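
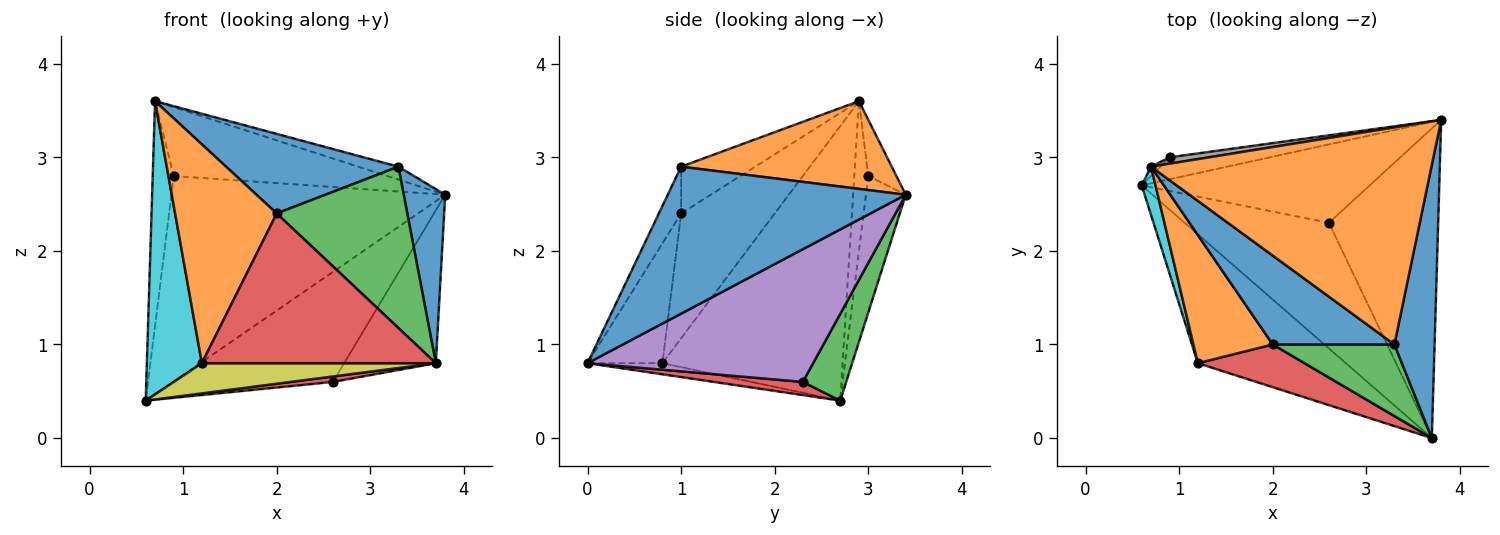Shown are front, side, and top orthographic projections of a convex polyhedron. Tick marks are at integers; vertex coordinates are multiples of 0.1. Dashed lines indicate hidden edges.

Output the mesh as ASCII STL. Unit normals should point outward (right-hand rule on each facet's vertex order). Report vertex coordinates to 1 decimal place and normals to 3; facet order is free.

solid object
 facet normal 0.951 -0.166 0.260
  outer loop
   vertex 3.3 1.0 2.9
   vertex 3.7 0.0 0.8
   vertex 3.8 3.4 2.6
  endloop
 endfacet
 facet normal 0.298 0.057 0.953
  outer loop
   vertex 3.3 1.0 2.9
   vertex 3.8 3.4 2.6
   vertex 0.7 2.9 3.6
  endloop
 endfacet
 facet normal 0.216 0.795 -0.567
  outer loop
   vertex 2.6 2.3 0.6
   vertex 0.6 2.7 0.4
   vertex 3.8 3.4 2.6
  endloop
 endfacet
 facet normal 0.091 -0.043 -0.995
  outer loop
   vertex 2.6 2.3 0.6
   vertex 3.7 0.0 0.8
   vertex 0.6 2.7 0.4
  endloop
 endfacet
 facet normal 0.736 0.299 -0.607
  outer loop
   vertex 2.6 2.3 0.6
   vertex 3.8 3.4 2.6
   vertex 3.7 0.0 0.8
  endloop
 endfacet
 facet normal -0.143 0.984 -0.105
  outer loop
   vertex 0.9 3.0 2.8
   vertex 3.8 3.4 2.6
   vertex 0.6 2.7 0.4
  endloop
 endfacet
 facet normal -0.554 0.832 -0.035
  outer loop
   vertex 0.9 3.0 2.8
   vertex 0.6 2.7 0.4
   vertex 0.7 2.9 3.6
  endloop
 endfacet
 facet normal -0.130 0.987 0.091
  outer loop
   vertex 0.9 3.0 2.8
   vertex 0.7 2.9 3.6
   vertex 3.8 3.4 2.6
  endloop
 endfacet
 facet normal -0.073 -0.227 -0.971
  outer loop
   vertex 1.2 0.8 0.8
   vertex 0.6 2.7 0.4
   vertex 3.7 0.0 0.8
  endloop
 endfacet
 facet normal -0.955 -0.292 0.048
  outer loop
   vertex 1.2 0.8 0.8
   vertex 0.7 2.9 3.6
   vertex 0.6 2.7 0.4
  endloop
 endfacet
 facet normal -0.276 -0.641 0.716
  outer loop
   vertex 2.0 1.0 2.4
   vertex 3.3 1.0 2.9
   vertex 0.7 2.9 3.6
  endloop
 endfacet
 facet normal -0.622 -0.676 0.396
  outer loop
   vertex 2.0 1.0 2.4
   vertex 0.7 2.9 3.6
   vertex 1.2 0.8 0.8
  endloop
 endfacet
 facet normal -0.154 -0.903 0.401
  outer loop
   vertex 2.0 1.0 2.4
   vertex 3.7 0.0 0.8
   vertex 3.3 1.0 2.9
  endloop
 endfacet
 facet normal -0.294 -0.919 0.262
  outer loop
   vertex 2.0 1.0 2.4
   vertex 1.2 0.8 0.8
   vertex 3.7 0.0 0.8
  endloop
 endfacet
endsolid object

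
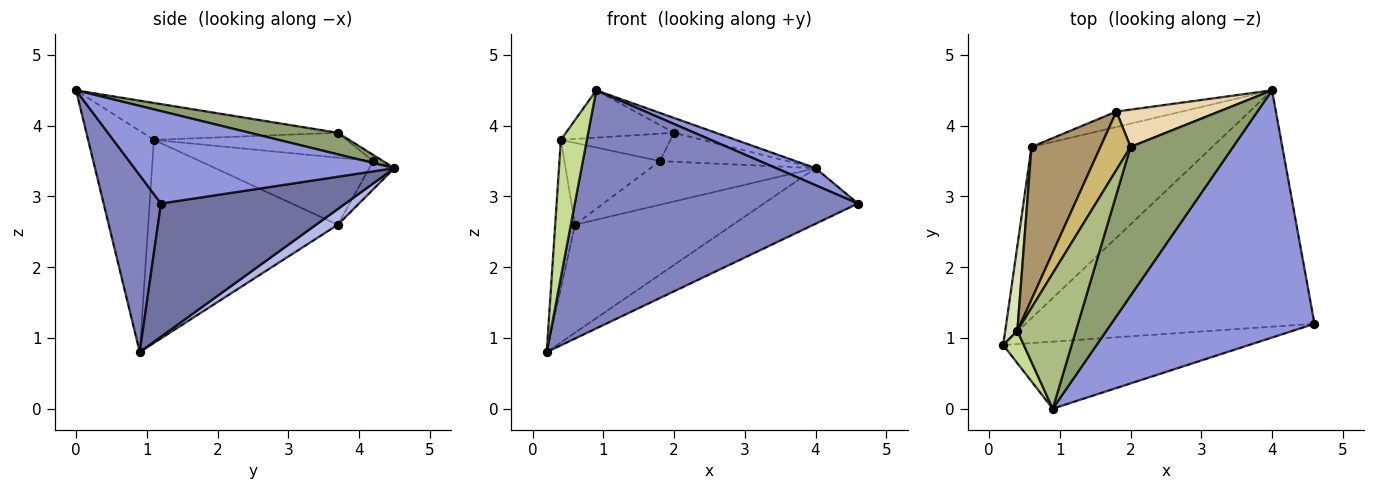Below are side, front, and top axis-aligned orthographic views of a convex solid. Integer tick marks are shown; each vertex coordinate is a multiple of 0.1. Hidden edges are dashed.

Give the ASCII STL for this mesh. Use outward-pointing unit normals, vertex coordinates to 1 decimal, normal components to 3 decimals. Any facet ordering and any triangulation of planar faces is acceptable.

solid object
 facet normal 0.410 0.209 -0.888
  outer loop
   vertex 4.0 4.5 3.4
   vertex 4.6 1.2 2.9
   vertex 0.2 0.9 0.8
  endloop
 endfacet
 facet normal 0.191 -0.945 -0.266
  outer loop
   vertex 0.9 0.0 4.5
   vertex 0.2 0.9 0.8
   vertex 4.6 1.2 2.9
  endloop
 endfacet
 facet normal 0.413 -0.063 0.909
  outer loop
   vertex 0.9 0.0 4.5
   vertex 4.6 1.2 2.9
   vertex 4.0 4.5 3.4
  endloop
 endfacet
 facet normal 0.073 0.532 -0.844
  outer loop
   vertex 0.6 3.7 2.6
   vertex 4.0 4.5 3.4
   vertex 0.2 0.9 0.8
  endloop
 endfacet
 facet normal 0.205 0.097 0.974
  outer loop
   vertex 2.0 3.7 3.9
   vertex 0.9 0.0 4.5
   vertex 4.0 4.5 3.4
  endloop
 endfacet
 facet normal -0.512 0.284 0.811
  outer loop
   vertex 0.4 1.1 3.8
   vertex 0.9 0.0 4.5
   vertex 2.0 3.7 3.9
  endloop
 endfacet
 facet normal -0.927 -0.366 0.086
  outer loop
   vertex 0.4 1.1 3.8
   vertex 0.2 0.9 0.8
   vertex 0.9 0.0 4.5
  endloop
 endfacet
 facet normal -0.993 0.104 0.059
  outer loop
   vertex 0.4 1.1 3.8
   vertex 0.6 3.7 2.6
   vertex 0.2 0.9 0.8
  endloop
 endfacet
 facet normal -0.651 0.359 0.669
  outer loop
   vertex 1.8 4.2 3.5
   vertex 0.6 3.7 2.6
   vertex 0.4 1.1 3.8
  endloop
 endfacet
 facet normal -0.599 0.341 0.725
  outer loop
   vertex 1.8 4.2 3.5
   vertex 0.4 1.1 3.8
   vertex 2.0 3.7 3.9
  endloop
 endfacet
 facet normal -0.142 0.934 -0.329
  outer loop
   vertex 1.8 4.2 3.5
   vertex 4.0 4.5 3.4
   vertex 0.6 3.7 2.6
  endloop
 endfacet
 facet normal -0.048 0.612 0.789
  outer loop
   vertex 1.8 4.2 3.5
   vertex 2.0 3.7 3.9
   vertex 4.0 4.5 3.4
  endloop
 endfacet
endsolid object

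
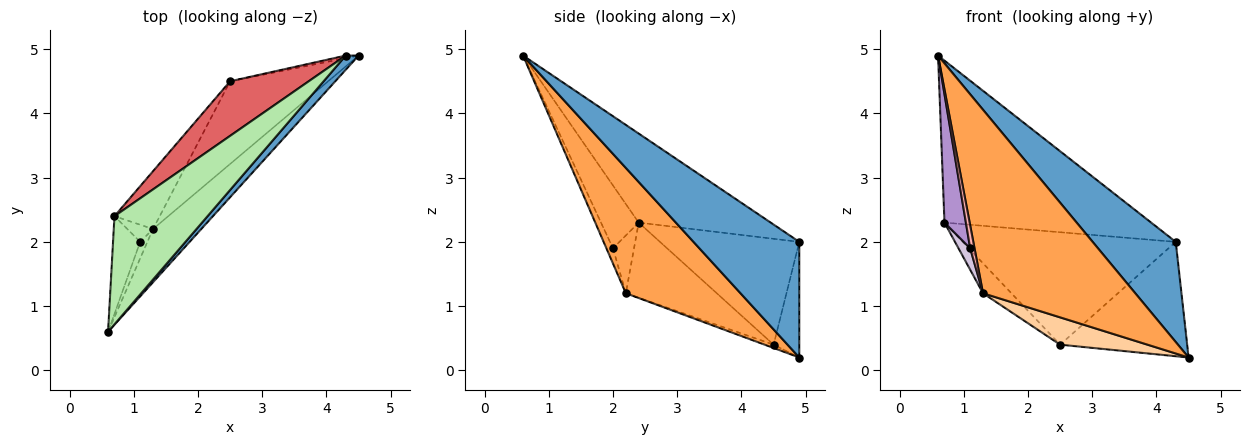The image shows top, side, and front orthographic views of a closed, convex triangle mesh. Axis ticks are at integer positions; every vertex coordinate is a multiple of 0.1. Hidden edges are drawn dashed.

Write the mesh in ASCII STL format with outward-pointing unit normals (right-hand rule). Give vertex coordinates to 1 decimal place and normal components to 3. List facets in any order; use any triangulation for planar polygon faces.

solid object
 facet normal 0.783 -0.615 0.087
  outer loop
   vertex 4.3 4.9 2.0
   vertex 0.6 0.6 4.9
   vertex 4.5 4.9 0.2
  endloop
 endfacet
 facet normal -0.198 0.980 -0.022
  outer loop
   vertex 2.5 4.5 0.4
   vertex 4.3 4.9 2.0
   vertex 4.5 4.9 0.2
  endloop
 endfacet
 facet normal 0.586 -0.778 -0.226
  outer loop
   vertex 1.3 2.2 1.2
   vertex 4.5 4.9 0.2
   vertex 0.6 0.6 4.9
  endloop
 endfacet
 facet normal -0.032 -0.313 -0.949
  outer loop
   vertex 1.3 2.2 1.2
   vertex 2.5 4.5 0.4
   vertex 4.5 4.9 0.2
  endloop
 endfacet
 facet normal -0.828 0.258 -0.498
  outer loop
   vertex 0.7 2.4 2.3
   vertex 2.5 4.5 0.4
   vertex 1.3 2.2 1.2
  endloop
 endfacet
 facet normal -0.469 0.734 0.490
  outer loop
   vertex 0.7 2.4 2.3
   vertex 0.6 0.6 4.9
   vertex 4.3 4.9 2.0
  endloop
 endfacet
 facet normal -0.507 0.775 0.377
  outer loop
   vertex 0.7 2.4 2.3
   vertex 4.3 4.9 2.0
   vertex 2.5 4.5 0.4
  endloop
 endfacet
 facet normal -0.777 -0.511 -0.368
  outer loop
   vertex 1.1 2.0 1.9
   vertex 1.3 2.2 1.2
   vertex 0.6 0.6 4.9
  endloop
 endfacet
 facet normal -0.814 -0.462 -0.351
  outer loop
   vertex 1.1 2.0 1.9
   vertex 0.6 0.6 4.9
   vertex 0.7 2.4 2.3
  endloop
 endfacet
 facet normal -0.815 -0.453 -0.362
  outer loop
   vertex 1.1 2.0 1.9
   vertex 0.7 2.4 2.3
   vertex 1.3 2.2 1.2
  endloop
 endfacet
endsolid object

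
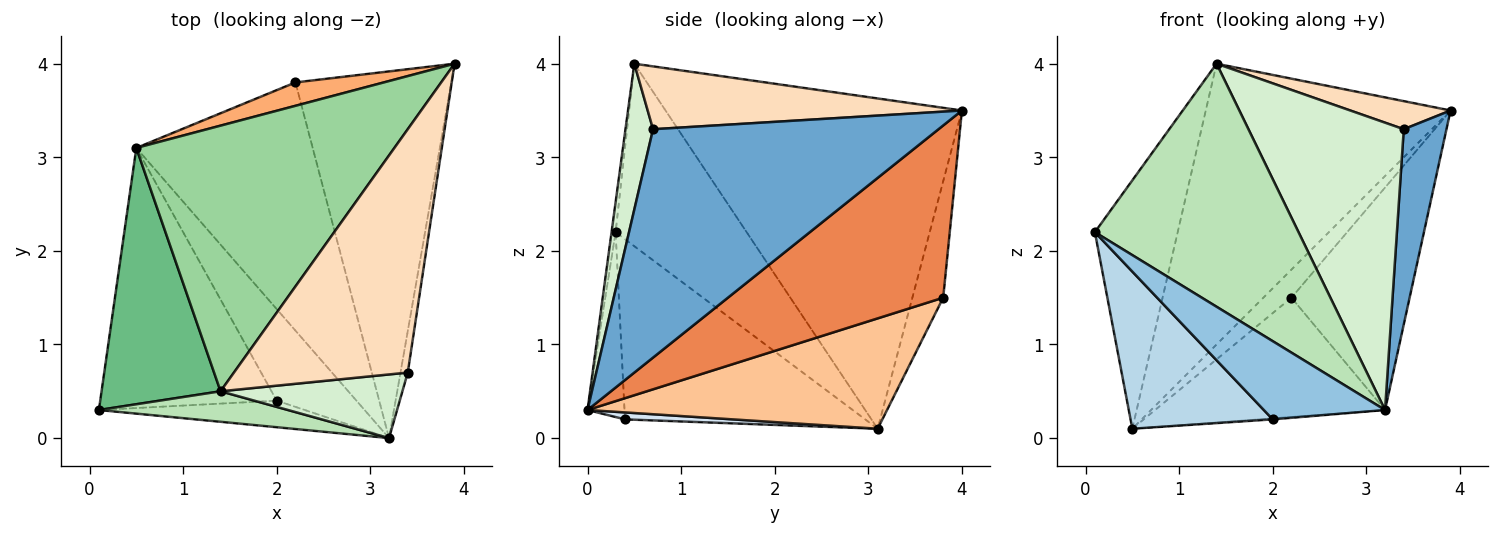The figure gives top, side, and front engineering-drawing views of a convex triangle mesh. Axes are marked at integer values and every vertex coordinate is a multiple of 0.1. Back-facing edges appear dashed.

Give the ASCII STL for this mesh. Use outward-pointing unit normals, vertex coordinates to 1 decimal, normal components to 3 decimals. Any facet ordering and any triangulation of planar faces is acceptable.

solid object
 facet normal 0.989 -0.148 -0.031
  outer loop
   vertex 3.4 0.7 3.3
   vertex 3.2 0.0 0.3
   vertex 3.9 4.0 3.5
  endloop
 endfacet
 facet normal -0.277 -0.910 -0.309
  outer loop
   vertex 2.0 0.4 0.2
   vertex 3.2 0.0 0.3
   vertex 0.1 0.3 2.2
  endloop
 endfacet
 facet normal -0.658 -0.389 -0.645
  outer loop
   vertex 2.0 0.4 0.2
   vertex 0.1 0.3 2.2
   vertex 0.5 3.1 0.1
  endloop
 endfacet
 facet normal 0.087 0.011 -0.996
  outer loop
   vertex 2.0 0.4 0.2
   vertex 0.5 3.1 0.1
   vertex 3.2 0.0 0.3
  endloop
 endfacet
 facet normal 0.687 0.377 -0.621
  outer loop
   vertex 2.2 3.8 1.5
   vertex 3.9 4.0 3.5
   vertex 3.2 0.0 0.3
  endloop
 endfacet
 facet normal -0.645 0.587 0.489
  outer loop
   vertex 2.2 3.8 1.5
   vertex 0.5 3.1 0.1
   vertex 3.9 4.0 3.5
  endloop
 endfacet
 facet normal 0.491 0.377 -0.785
  outer loop
   vertex 2.2 3.8 1.5
   vertex 3.2 0.0 0.3
   vertex 0.5 3.1 0.1
  endloop
 endfacet
 facet normal 0.338 -0.108 0.935
  outer loop
   vertex 1.4 0.5 4.0
   vertex 3.4 0.7 3.3
   vertex 3.9 4.0 3.5
  endloop
 endfacet
 facet normal -0.740 0.468 0.483
  outer loop
   vertex 1.4 0.5 4.0
   vertex 0.5 3.1 0.1
   vertex 0.1 0.3 2.2
  endloop
 endfacet
 facet normal -0.660 0.545 0.516
  outer loop
   vertex 1.4 0.5 4.0
   vertex 3.9 4.0 3.5
   vertex 0.5 3.1 0.1
  endloop
 endfacet
 facet normal -0.020 -0.992 0.124
  outer loop
   vertex 1.4 0.5 4.0
   vertex 0.1 0.3 2.2
   vertex 3.2 0.0 0.3
  endloop
 endfacet
 facet normal 0.171 -0.962 0.213
  outer loop
   vertex 1.4 0.5 4.0
   vertex 3.2 0.0 0.3
   vertex 3.4 0.7 3.3
  endloop
 endfacet
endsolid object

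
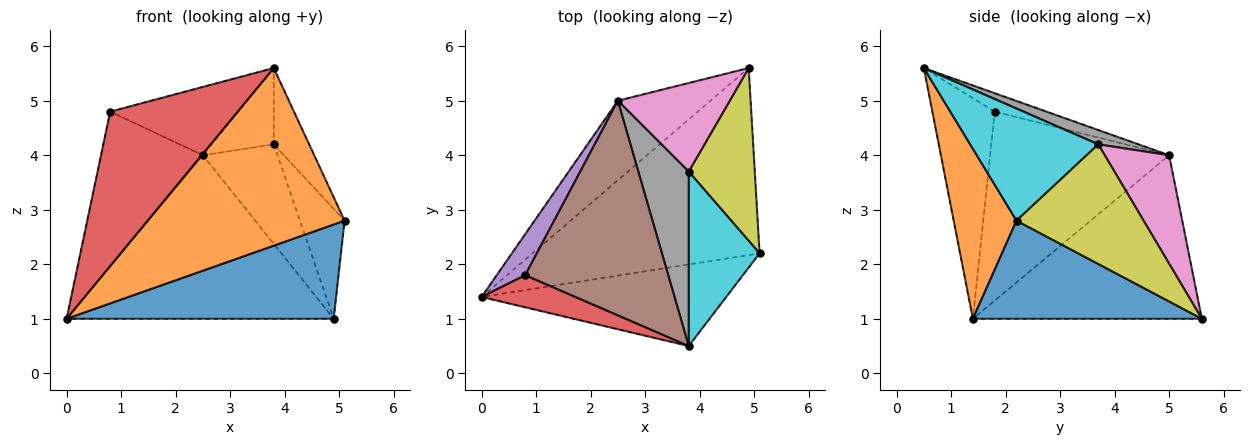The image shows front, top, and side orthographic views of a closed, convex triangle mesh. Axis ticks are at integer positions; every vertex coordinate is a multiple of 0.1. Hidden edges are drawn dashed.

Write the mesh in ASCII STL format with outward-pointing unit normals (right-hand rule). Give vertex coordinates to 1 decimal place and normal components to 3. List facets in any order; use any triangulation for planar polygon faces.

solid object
 facet normal 0.360 -0.420 -0.833
  outer loop
   vertex 4.9 5.6 1.0
   vertex 5.1 2.2 2.8
   vertex 0.0 1.4 1.0
  endloop
 endfacet
 facet normal 0.278 -0.873 -0.401
  outer loop
   vertex 3.8 0.5 5.6
   vertex 0.0 1.4 1.0
   vertex 5.1 2.2 2.8
  endloop
 endfacet
 facet normal -0.611 0.712 -0.346
  outer loop
   vertex 2.5 5.0 4.0
   vertex 4.9 5.6 1.0
   vertex 0.0 1.4 1.0
  endloop
 endfacet
 facet normal -0.432 -0.883 0.184
  outer loop
   vertex 0.8 1.8 4.8
   vertex 0.0 1.4 1.0
   vertex 3.8 0.5 5.6
  endloop
 endfacet
 facet normal -0.862 0.490 0.130
  outer loop
   vertex 0.8 1.8 4.8
   vertex 2.5 5.0 4.0
   vertex 0.0 1.4 1.0
  endloop
 endfacet
 facet normal -0.122 0.301 0.946
  outer loop
   vertex 0.8 1.8 4.8
   vertex 3.8 0.5 5.6
   vertex 2.5 5.0 4.0
  endloop
 endfacet
 facet normal 0.542 0.628 0.559
  outer loop
   vertex 3.8 3.7 4.2
   vertex 4.9 5.6 1.0
   vertex 2.5 5.0 4.0
  endloop
 endfacet
 facet normal 0.252 0.388 0.887
  outer loop
   vertex 3.8 3.7 4.2
   vertex 2.5 5.0 4.0
   vertex 3.8 0.5 5.6
  endloop
 endfacet
 facet normal 0.837 0.294 0.462
  outer loop
   vertex 3.8 3.7 4.2
   vertex 5.1 2.2 2.8
   vertex 4.9 5.6 1.0
  endloop
 endfacet
 facet normal 0.823 0.228 0.520
  outer loop
   vertex 3.8 3.7 4.2
   vertex 3.8 0.5 5.6
   vertex 5.1 2.2 2.8
  endloop
 endfacet
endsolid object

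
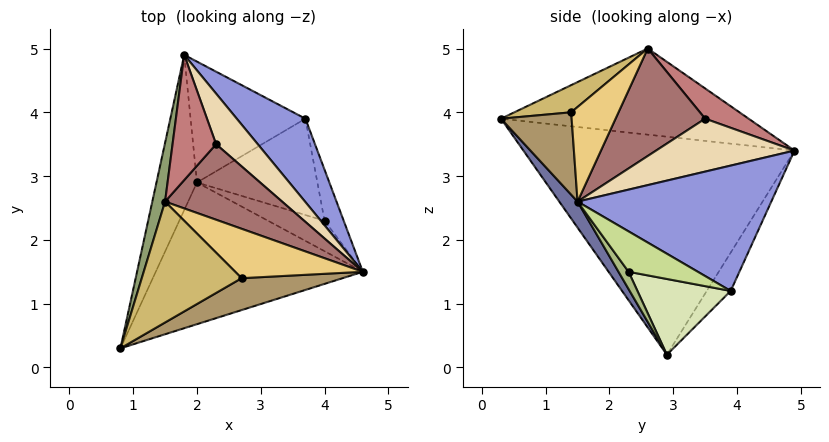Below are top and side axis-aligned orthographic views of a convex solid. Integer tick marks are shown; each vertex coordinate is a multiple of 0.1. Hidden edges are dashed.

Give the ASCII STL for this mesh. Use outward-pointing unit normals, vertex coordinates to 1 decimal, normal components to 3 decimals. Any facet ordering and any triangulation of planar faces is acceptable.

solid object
 facet normal 0.070 -0.827 -0.558
  outer loop
   vertex 2.0 2.9 0.2
   vertex 4.6 1.5 2.6
   vertex 0.8 0.3 3.9
  endloop
 endfacet
 facet normal -0.965 0.190 -0.179
  outer loop
   vertex 2.0 2.9 0.2
   vertex 0.8 0.3 3.9
   vertex 1.8 4.9 3.4
  endloop
 endfacet
 facet normal 0.749 0.520 0.410
  outer loop
   vertex 3.7 3.9 1.2
   vertex 1.8 4.9 3.4
   vertex 4.6 1.5 2.6
  endloop
 endfacet
 facet normal -0.177 0.830 -0.530
  outer loop
   vertex 3.7 3.9 1.2
   vertex 2.0 2.9 0.2
   vertex 1.8 4.9 3.4
  endloop
 endfacet
 facet normal -0.964 0.225 0.143
  outer loop
   vertex 1.5 2.6 5.0
   vertex 1.8 4.9 3.4
   vertex 0.8 0.3 3.9
  endloop
 endfacet
 facet normal 0.198 -0.738 -0.645
  outer loop
   vertex 4.0 2.3 1.5
   vertex 4.6 1.5 2.6
   vertex 2.0 2.9 0.2
  endloop
 endfacet
 facet normal 0.900 0.089 -0.426
  outer loop
   vertex 4.0 2.3 1.5
   vertex 3.7 3.9 1.2
   vertex 4.6 1.5 2.6
  endloop
 endfacet
 facet normal 0.532 -0.059 -0.845
  outer loop
   vertex 4.0 2.3 1.5
   vertex 2.0 2.9 0.2
   vertex 3.7 3.9 1.2
  endloop
 endfacet
 facet normal 0.412 -0.758 0.505
  outer loop
   vertex 2.7 1.4 4.0
   vertex 0.8 0.3 3.9
   vertex 4.6 1.5 2.6
  endloop
 endfacet
 facet normal 0.231 -0.476 0.849
  outer loop
   vertex 2.7 1.4 4.0
   vertex 1.5 2.6 5.0
   vertex 0.8 0.3 3.9
  endloop
 endfacet
 facet normal 0.594 -0.073 0.801
  outer loop
   vertex 2.7 1.4 4.0
   vertex 4.6 1.5 2.6
   vertex 1.5 2.6 5.0
  endloop
 endfacet
 facet normal 0.702 0.448 0.553
  outer loop
   vertex 2.3 3.5 3.9
   vertex 4.6 1.5 2.6
   vertex 1.8 4.9 3.4
  endloop
 endfacet
 facet normal 0.648 0.287 0.706
  outer loop
   vertex 2.3 3.5 3.9
   vertex 1.5 2.6 5.0
   vertex 4.6 1.5 2.6
  endloop
 endfacet
 facet normal 0.511 0.445 0.736
  outer loop
   vertex 2.3 3.5 3.9
   vertex 1.8 4.9 3.4
   vertex 1.5 2.6 5.0
  endloop
 endfacet
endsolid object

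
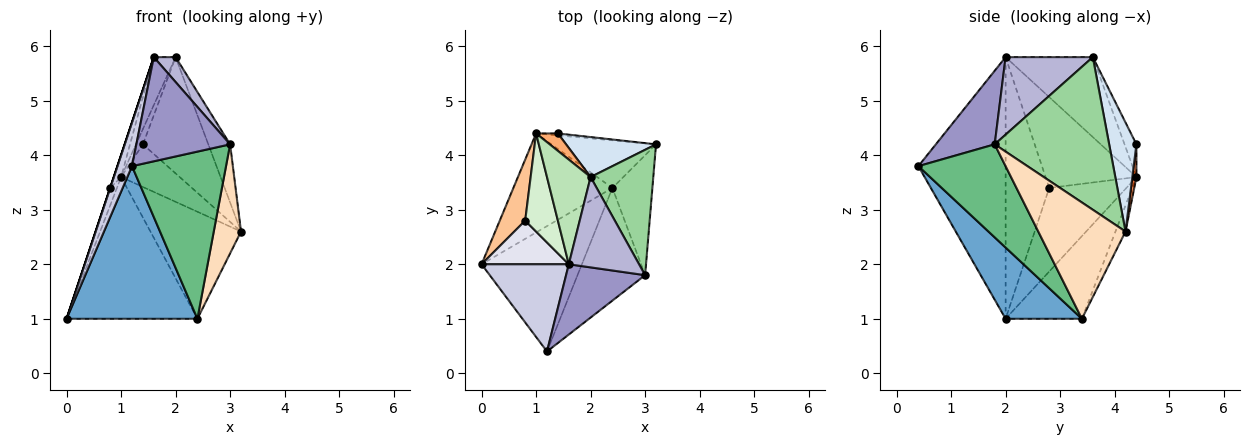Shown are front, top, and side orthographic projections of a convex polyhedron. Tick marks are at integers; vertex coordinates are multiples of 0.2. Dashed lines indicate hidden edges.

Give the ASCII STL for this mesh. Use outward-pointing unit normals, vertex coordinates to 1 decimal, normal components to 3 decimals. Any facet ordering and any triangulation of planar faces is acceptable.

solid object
 facet normal 0.411 -0.704 -0.579
  outer loop
   vertex 2.4 3.4 1.0
   vertex 1.2 0.4 3.8
   vertex 0.0 2.0 1.0
  endloop
 endfacet
 facet normal -0.431 0.740 -0.517
  outer loop
   vertex 2.4 3.4 1.0
   vertex 0.0 2.0 1.0
   vertex 1.0 4.4 3.6
  endloop
 endfacet
 facet normal -0.101 0.909 -0.404
  outer loop
   vertex 2.4 3.4 1.0
   vertex 1.0 4.4 3.6
   vertex 3.2 4.2 2.6
  endloop
 endfacet
 facet normal 0.367 0.880 0.302
  outer loop
   vertex 1.4 4.4 4.2
   vertex 2.0 3.6 5.8
   vertex 3.2 4.2 2.6
  endloop
 endfacet
 facet normal 0.070 0.997 -0.046
  outer loop
   vertex 1.4 4.4 4.2
   vertex 3.2 4.2 2.6
   vertex 1.0 4.4 3.6
  endloop
 endfacet
 facet normal -0.749 0.437 0.499
  outer loop
   vertex 1.4 4.4 4.2
   vertex 1.0 4.4 3.6
   vertex 2.0 3.6 5.8
  endloop
 endfacet
 facet normal -0.953 0.083 0.290
  outer loop
   vertex 0.8 2.8 3.4
   vertex 1.0 4.4 3.6
   vertex 0.0 2.0 1.0
  endloop
 endfacet
 facet normal 0.907 -0.283 -0.312
  outer loop
   vertex 3.0 1.8 4.2
   vertex 2.4 3.4 1.0
   vertex 3.2 4.2 2.6
  endloop
 endfacet
 facet normal 0.610 -0.657 -0.443
  outer loop
   vertex 3.0 1.8 4.2
   vertex 1.2 0.4 3.8
   vertex 2.4 3.4 1.0
  endloop
 endfacet
 facet normal 0.911 0.174 0.374
  outer loop
   vertex 3.0 1.8 4.2
   vertex 3.2 4.2 2.6
   vertex 2.0 3.6 5.8
  endloop
 endfacet
 facet normal -0.857 0.214 0.468
  outer loop
   vertex 1.6 2.0 5.8
   vertex 2.0 3.6 5.8
   vertex 1.0 4.4 3.6
  endloop
 endfacet
 facet normal -0.938 0.075 0.338
  outer loop
   vertex 1.6 2.0 5.8
   vertex 1.0 4.4 3.6
   vertex 0.8 2.8 3.4
  endloop
 endfacet
 facet normal 0.462 -0.735 0.496
  outer loop
   vertex 1.6 2.0 5.8
   vertex 1.2 0.4 3.8
   vertex 3.0 1.8 4.2
  endloop
 endfacet
 facet normal 0.729 -0.182 0.660
  outer loop
   vertex 1.6 2.0 5.8
   vertex 3.0 1.8 4.2
   vertex 2.0 3.6 5.8
  endloop
 endfacet
 facet normal -0.937 -0.156 0.312
  outer loop
   vertex 1.6 2.0 5.8
   vertex 0.0 2.0 1.0
   vertex 1.2 0.4 3.8
  endloop
 endfacet
 facet normal -0.949 0.000 0.316
  outer loop
   vertex 1.6 2.0 5.8
   vertex 0.8 2.8 3.4
   vertex 0.0 2.0 1.0
  endloop
 endfacet
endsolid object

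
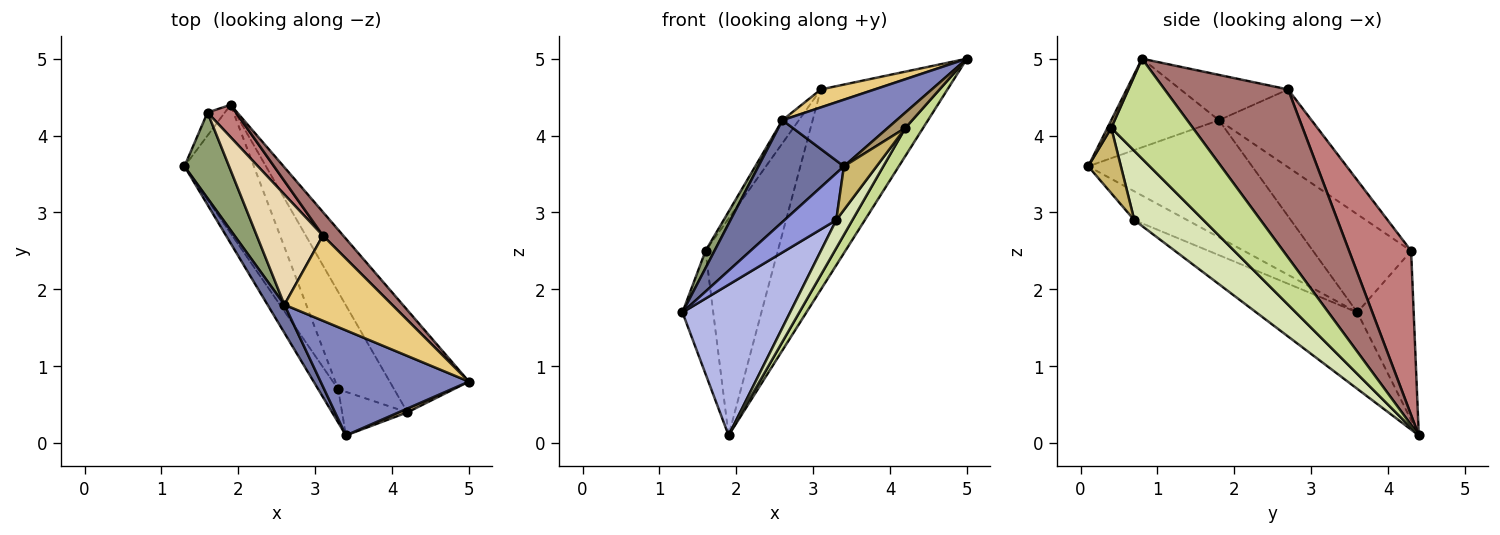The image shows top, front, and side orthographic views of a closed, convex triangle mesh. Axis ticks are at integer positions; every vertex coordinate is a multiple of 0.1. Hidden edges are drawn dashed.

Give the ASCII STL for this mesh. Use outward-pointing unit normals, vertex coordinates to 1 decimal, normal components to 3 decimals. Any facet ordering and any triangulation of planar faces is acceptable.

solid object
 facet normal -0.879 -0.459 0.127
  outer loop
   vertex 2.6 1.8 4.2
   vertex 1.3 3.6 1.7
   vertex 3.4 0.1 3.6
  endloop
 endfacet
 facet normal -0.451 -0.478 0.754
  outer loop
   vertex 2.6 1.8 4.2
   vertex 3.4 0.1 3.6
   vertex 5.0 0.8 5.0
  endloop
 endfacet
 facet normal -0.641 -0.626 -0.445
  outer loop
   vertex 3.3 0.7 2.9
   vertex 3.4 0.1 3.6
   vertex 1.3 3.6 1.7
  endloop
 endfacet
 facet normal -0.581 -0.619 -0.528
  outer loop
   vertex 3.3 0.7 2.9
   vertex 1.3 3.6 1.7
   vertex 1.9 4.4 0.1
  endloop
 endfacet
 facet normal -0.907 -0.082 0.412
  outer loop
   vertex 1.6 4.3 2.5
   vertex 1.3 3.6 1.7
   vertex 2.6 1.8 4.2
  endloop
 endfacet
 facet normal -0.874 0.477 -0.089
  outer loop
   vertex 1.6 4.3 2.5
   vertex 1.9 4.4 0.1
   vertex 1.3 3.6 1.7
  endloop
 endfacet
 facet normal 0.773 -0.168 -0.612
  outer loop
   vertex 4.2 0.4 4.1
   vertex 1.9 4.4 0.1
   vertex 5.0 0.8 5.0
  endloop
 endfacet
 facet normal 0.765 -0.179 -0.619
  outer loop
   vertex 4.2 0.4 4.1
   vertex 3.3 0.7 2.9
   vertex 1.9 4.4 0.1
  endloop
 endfacet
 facet normal 0.208 -0.949 0.237
  outer loop
   vertex 4.2 0.4 4.1
   vertex 5.0 0.8 5.0
   vertex 3.4 0.1 3.6
  endloop
 endfacet
 facet normal 0.577 -0.577 -0.577
  outer loop
   vertex 4.2 0.4 4.1
   vertex 3.4 0.1 3.6
   vertex 3.3 0.7 2.9
  endloop
 endfacet
 facet normal -0.381 -0.190 0.905
  outer loop
   vertex 3.1 2.7 4.6
   vertex 2.6 1.8 4.2
   vertex 5.0 0.8 5.0
  endloop
 endfacet
 facet normal -0.755 0.134 0.642
  outer loop
   vertex 3.1 2.7 4.6
   vertex 1.6 4.3 2.5
   vertex 2.6 1.8 4.2
  endloop
 endfacet
 facet normal 0.696 0.713 0.084
  outer loop
   vertex 3.1 2.7 4.6
   vertex 5.0 0.8 5.0
   vertex 1.9 4.4 0.1
  endloop
 endfacet
 facet normal 0.647 0.754 0.112
  outer loop
   vertex 3.1 2.7 4.6
   vertex 1.9 4.4 0.1
   vertex 1.6 4.3 2.5
  endloop
 endfacet
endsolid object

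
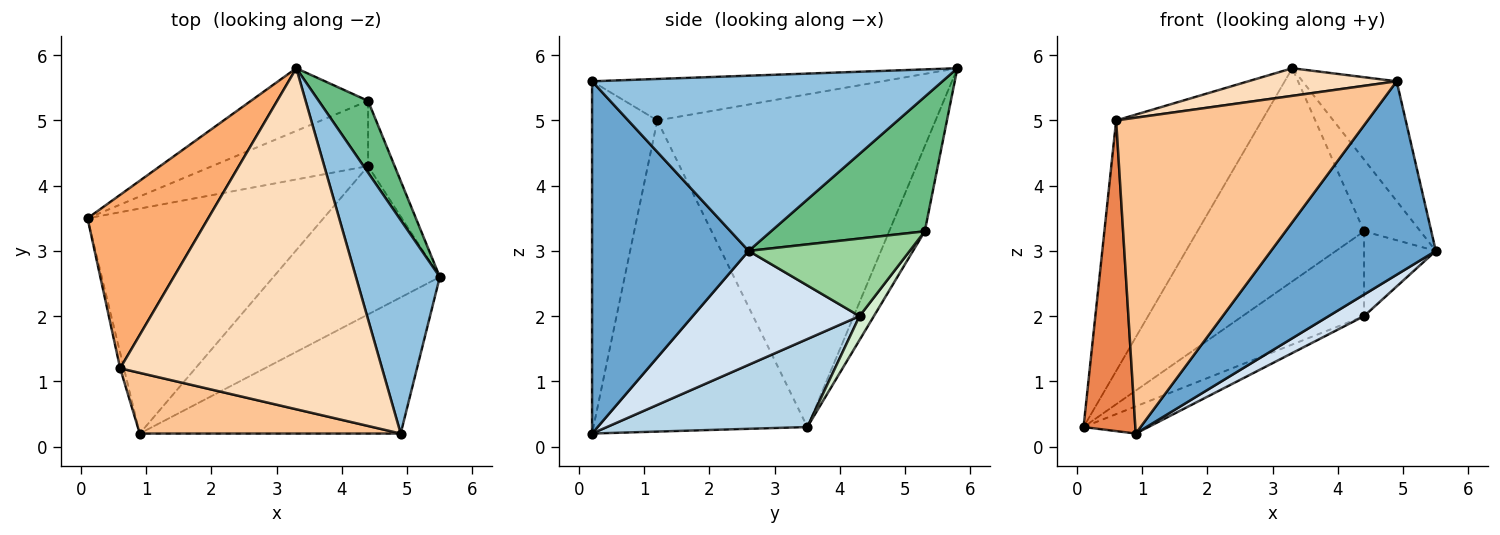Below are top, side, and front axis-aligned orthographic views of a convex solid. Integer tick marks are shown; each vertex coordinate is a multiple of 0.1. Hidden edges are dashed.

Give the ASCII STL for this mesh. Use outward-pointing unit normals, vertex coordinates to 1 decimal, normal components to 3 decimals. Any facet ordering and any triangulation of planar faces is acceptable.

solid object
 facet normal 0.614 -0.646 -0.454
  outer loop
   vertex 4.9 0.2 5.6
   vertex 0.9 0.2 0.2
   vertex 5.5 2.6 3.0
  endloop
 endfacet
 facet normal 0.877 0.235 0.420
  outer loop
   vertex 4.9 0.2 5.6
   vertex 5.5 2.6 3.0
   vertex 3.3 5.8 5.8
  endloop
 endfacet
 facet normal 0.347 0.112 -0.931
  outer loop
   vertex 4.4 4.3 2.0
   vertex 0.9 0.2 0.2
   vertex 0.1 3.5 0.3
  endloop
 endfacet
 facet normal 0.561 -0.119 -0.819
  outer loop
   vertex 4.4 4.3 2.0
   vertex 5.5 2.6 3.0
   vertex 0.9 0.2 0.2
  endloop
 endfacet
 facet normal -0.972 -0.235 -0.012
  outer loop
   vertex 0.6 1.2 5.0
   vertex 0.1 3.5 0.3
   vertex 0.9 0.2 0.2
  endloop
 endfacet
 facet normal -0.843 0.442 0.306
  outer loop
   vertex 0.6 1.2 5.0
   vertex 3.3 5.8 5.8
   vertex 0.1 3.5 0.3
  endloop
 endfacet
 facet normal -0.247 -0.952 0.183
  outer loop
   vertex 0.6 1.2 5.0
   vertex 0.9 0.2 0.2
   vertex 4.9 0.2 5.6
  endloop
 endfacet
 facet normal -0.156 -0.080 0.985
  outer loop
   vertex 0.6 1.2 5.0
   vertex 4.9 0.2 5.6
   vertex 3.3 5.8 5.8
  endloop
 endfacet
 facet normal 0.888 0.326 0.326
  outer loop
   vertex 4.4 5.3 3.3
   vertex 3.3 5.8 5.8
   vertex 5.5 2.6 3.0
  endloop
 endfacet
 facet normal 0.872 0.388 -0.299
  outer loop
   vertex 4.4 5.3 3.3
   vertex 5.5 2.6 3.0
   vertex 4.4 4.3 2.0
  endloop
 endfacet
 facet normal -0.201 0.940 -0.276
  outer loop
   vertex 4.4 5.3 3.3
   vertex 0.1 3.5 0.3
   vertex 3.3 5.8 5.8
  endloop
 endfacet
 facet normal 0.093 0.789 -0.607
  outer loop
   vertex 4.4 5.3 3.3
   vertex 4.4 4.3 2.0
   vertex 0.1 3.5 0.3
  endloop
 endfacet
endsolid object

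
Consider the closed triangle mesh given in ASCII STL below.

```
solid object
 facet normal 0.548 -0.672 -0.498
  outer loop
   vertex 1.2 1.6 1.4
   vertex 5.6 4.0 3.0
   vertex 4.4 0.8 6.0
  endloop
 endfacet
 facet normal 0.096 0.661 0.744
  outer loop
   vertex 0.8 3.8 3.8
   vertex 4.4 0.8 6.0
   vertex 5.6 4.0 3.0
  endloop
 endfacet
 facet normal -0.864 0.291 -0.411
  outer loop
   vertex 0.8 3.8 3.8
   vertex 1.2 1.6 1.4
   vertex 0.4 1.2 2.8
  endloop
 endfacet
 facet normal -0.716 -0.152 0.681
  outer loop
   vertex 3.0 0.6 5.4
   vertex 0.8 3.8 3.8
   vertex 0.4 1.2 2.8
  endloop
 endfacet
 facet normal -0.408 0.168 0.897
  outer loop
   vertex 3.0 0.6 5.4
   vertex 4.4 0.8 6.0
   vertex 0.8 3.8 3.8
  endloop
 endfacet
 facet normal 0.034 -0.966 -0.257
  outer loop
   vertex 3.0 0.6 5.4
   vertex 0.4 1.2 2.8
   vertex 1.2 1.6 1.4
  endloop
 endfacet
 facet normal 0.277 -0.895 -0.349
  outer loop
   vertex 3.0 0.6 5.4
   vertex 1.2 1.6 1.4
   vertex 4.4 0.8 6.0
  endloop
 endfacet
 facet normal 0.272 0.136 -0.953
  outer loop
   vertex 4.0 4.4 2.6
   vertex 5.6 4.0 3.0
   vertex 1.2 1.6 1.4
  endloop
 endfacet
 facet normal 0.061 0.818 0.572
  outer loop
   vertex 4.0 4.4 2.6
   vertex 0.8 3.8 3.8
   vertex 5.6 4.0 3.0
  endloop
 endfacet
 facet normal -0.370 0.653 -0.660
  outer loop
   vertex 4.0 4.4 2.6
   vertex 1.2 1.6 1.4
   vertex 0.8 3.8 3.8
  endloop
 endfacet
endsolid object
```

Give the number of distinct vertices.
7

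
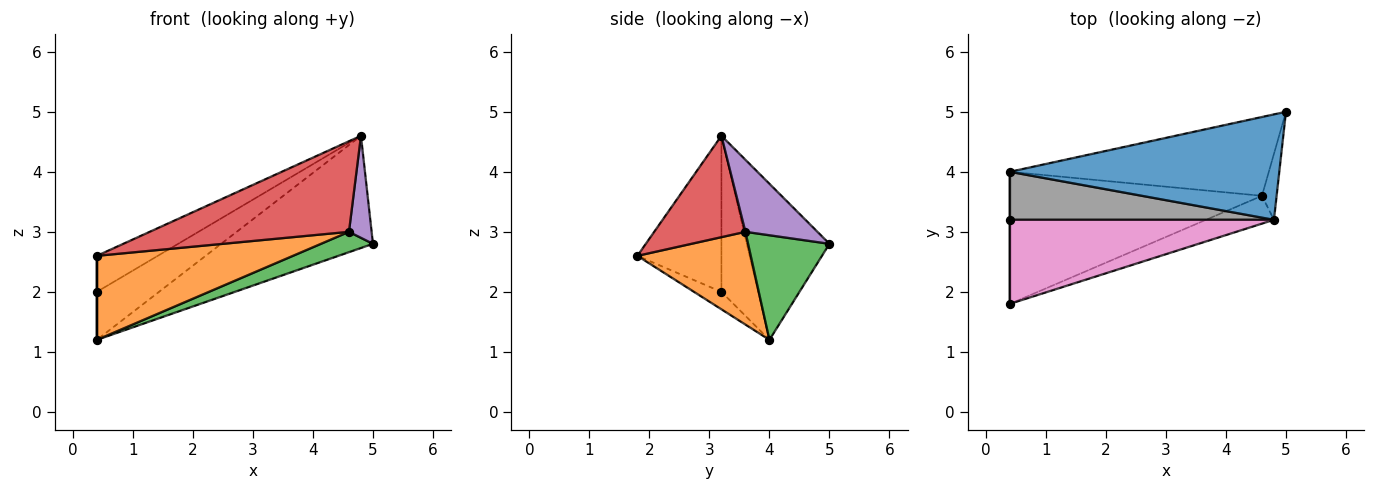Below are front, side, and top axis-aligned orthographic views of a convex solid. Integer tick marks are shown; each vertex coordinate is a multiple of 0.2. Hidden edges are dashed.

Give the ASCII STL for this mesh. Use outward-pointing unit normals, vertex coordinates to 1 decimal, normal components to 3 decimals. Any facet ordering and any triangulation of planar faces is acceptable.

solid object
 facet normal -0.369 0.677 0.636
  outer loop
   vertex 4.8 3.2 4.6
   vertex 5.0 5.0 2.8
   vertex 0.4 4.0 1.2
  endloop
 endfacet
 facet normal 0.296 -0.513 -0.806
  outer loop
   vertex 4.6 3.6 3.0
   vertex 0.4 1.8 2.6
   vertex 0.4 4.0 1.2
  endloop
 endfacet
 facet normal 0.364 -0.233 -0.902
  outer loop
   vertex 4.6 3.6 3.0
   vertex 0.4 4.0 1.2
   vertex 5.0 5.0 2.8
  endloop
 endfacet
 facet normal 0.401 -0.876 -0.269
  outer loop
   vertex 4.6 3.6 3.0
   vertex 4.8 3.2 4.6
   vertex 0.4 1.8 2.6
  endloop
 endfacet
 facet normal 0.936 -0.295 -0.191
  outer loop
   vertex 4.6 3.6 3.0
   vertex 5.0 5.0 2.8
   vertex 4.8 3.2 4.6
  endloop
 endfacet
 facet normal -1.000 0.000 0.000
  outer loop
   vertex 0.4 3.2 2.0
   vertex 0.4 4.0 1.2
   vertex 0.4 1.8 2.6
  endloop
 endfacet
 facet normal -0.477 0.346 0.808
  outer loop
   vertex 0.4 3.2 2.0
   vertex 0.4 1.8 2.6
   vertex 4.8 3.2 4.6
  endloop
 endfacet
 facet normal -0.386 0.652 0.652
  outer loop
   vertex 0.4 3.2 2.0
   vertex 4.8 3.2 4.6
   vertex 0.4 4.0 1.2
  endloop
 endfacet
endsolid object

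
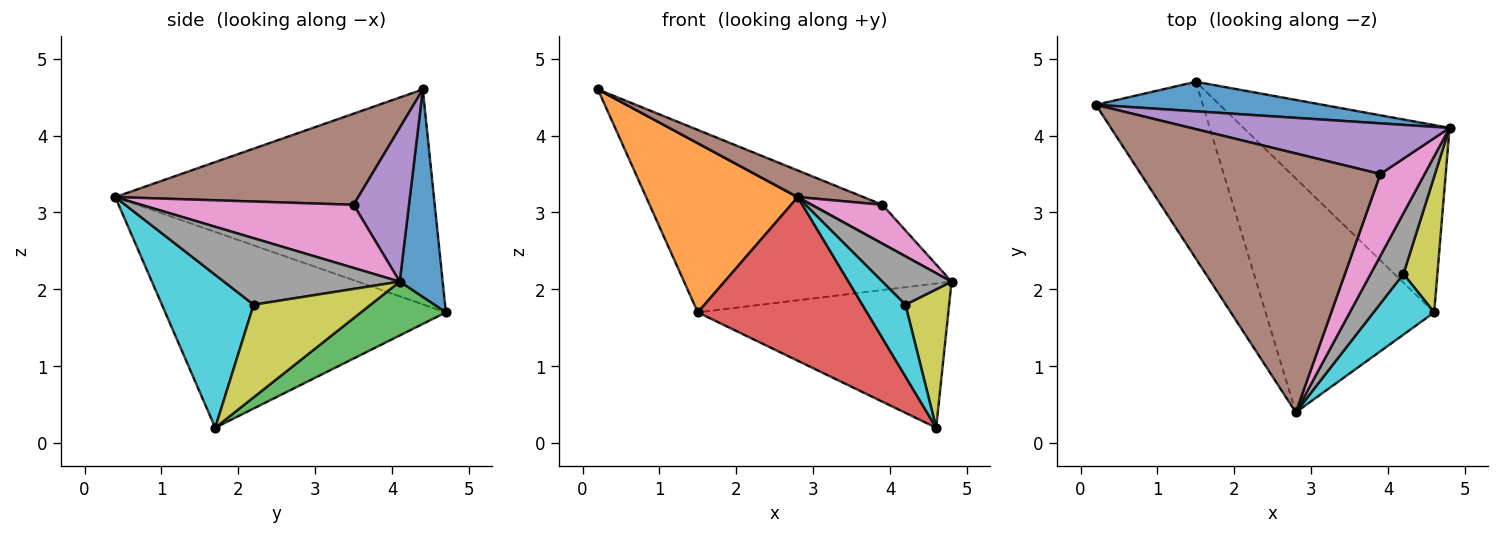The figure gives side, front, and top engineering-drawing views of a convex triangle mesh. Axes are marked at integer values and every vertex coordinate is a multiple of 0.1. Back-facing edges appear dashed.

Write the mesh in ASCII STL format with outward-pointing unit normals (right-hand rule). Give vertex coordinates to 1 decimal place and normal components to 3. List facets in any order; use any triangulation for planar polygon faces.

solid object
 facet normal 0.156 0.973 0.171
  outer loop
   vertex 1.5 4.7 1.7
   vertex 0.2 4.4 4.6
   vertex 4.8 4.1 2.1
  endloop
 endfacet
 facet normal -0.824 -0.392 -0.410
  outer loop
   vertex 1.5 4.7 1.7
   vertex 2.8 0.4 3.2
   vertex 0.2 4.4 4.6
  endloop
 endfacet
 facet normal 0.203 0.597 -0.776
  outer loop
   vertex 4.6 1.7 0.2
   vertex 1.5 4.7 1.7
   vertex 4.8 4.1 2.1
  endloop
 endfacet
 facet normal -0.689 -0.415 -0.594
  outer loop
   vertex 4.6 1.7 0.2
   vertex 2.8 0.4 3.2
   vertex 1.5 4.7 1.7
  endloop
 endfacet
 facet normal 0.425 0.555 0.715
  outer loop
   vertex 3.9 3.5 3.1
   vertex 4.8 4.1 2.1
   vertex 0.2 4.4 4.6
  endloop
 endfacet
 facet normal 0.354 -0.096 0.930
  outer loop
   vertex 3.9 3.5 3.1
   vertex 0.2 4.4 4.6
   vertex 2.8 0.4 3.2
  endloop
 endfacet
 facet normal 0.790 -0.263 0.554
  outer loop
   vertex 3.9 3.5 3.1
   vertex 2.8 0.4 3.2
   vertex 4.8 4.1 2.1
  endloop
 endfacet
 facet normal 0.846 -0.333 0.417
  outer loop
   vertex 4.2 2.2 1.8
   vertex 4.8 4.1 2.1
   vertex 2.8 0.4 3.2
  endloop
 endfacet
 facet normal 0.886 -0.331 0.325
  outer loop
   vertex 4.2 2.2 1.8
   vertex 4.6 1.7 0.2
   vertex 4.8 4.1 2.1
  endloop
 endfacet
 facet normal 0.852 -0.400 0.338
  outer loop
   vertex 4.2 2.2 1.8
   vertex 2.8 0.4 3.2
   vertex 4.6 1.7 0.2
  endloop
 endfacet
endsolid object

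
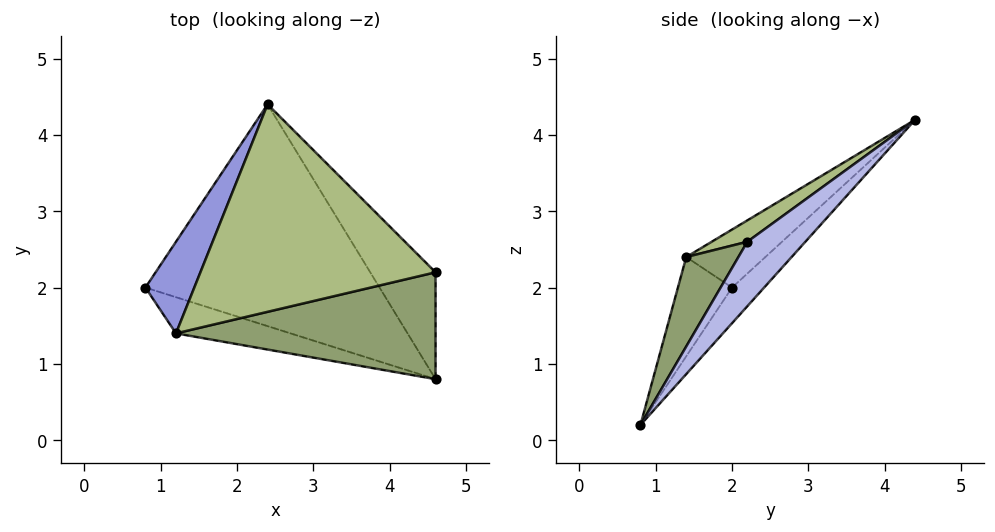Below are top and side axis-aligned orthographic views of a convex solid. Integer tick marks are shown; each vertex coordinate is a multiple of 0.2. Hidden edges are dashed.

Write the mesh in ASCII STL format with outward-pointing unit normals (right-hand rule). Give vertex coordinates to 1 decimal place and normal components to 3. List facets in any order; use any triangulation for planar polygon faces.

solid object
 facet normal -0.106 0.709 -0.697
  outer loop
   vertex 2.4 4.4 4.2
   vertex 4.6 0.8 0.2
   vertex 0.8 2.0 2.0
  endloop
 endfacet
 facet normal -0.477 -0.685 -0.551
  outer loop
   vertex 1.2 1.4 2.4
   vertex 0.8 2.0 2.0
   vertex 4.6 0.8 0.2
  endloop
 endfacet
 facet normal -0.762 -0.080 0.642
  outer loop
   vertex 1.2 1.4 2.4
   vertex 2.4 4.4 4.2
   vertex 0.8 2.0 2.0
  endloop
 endfacet
 facet normal 0.445 0.773 -0.451
  outer loop
   vertex 4.6 2.2 2.6
   vertex 4.6 0.8 0.2
   vertex 2.4 4.4 4.2
  endloop
 endfacet
 facet normal 0.171 -0.851 0.496
  outer loop
   vertex 4.6 2.2 2.6
   vertex 1.2 1.4 2.4
   vertex 4.6 0.8 0.2
  endloop
 endfacet
 facet normal 0.076 -0.535 0.841
  outer loop
   vertex 4.6 2.2 2.6
   vertex 2.4 4.4 4.2
   vertex 1.2 1.4 2.4
  endloop
 endfacet
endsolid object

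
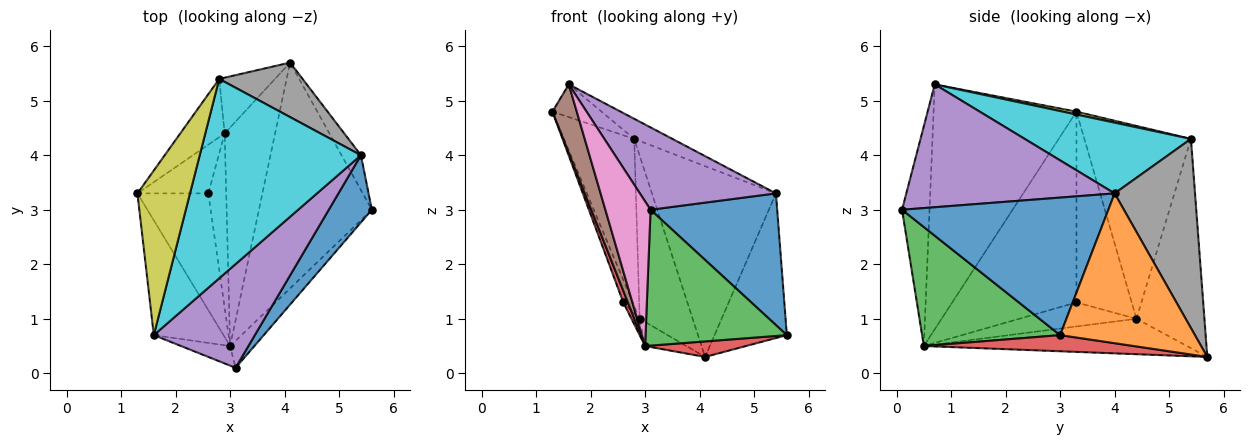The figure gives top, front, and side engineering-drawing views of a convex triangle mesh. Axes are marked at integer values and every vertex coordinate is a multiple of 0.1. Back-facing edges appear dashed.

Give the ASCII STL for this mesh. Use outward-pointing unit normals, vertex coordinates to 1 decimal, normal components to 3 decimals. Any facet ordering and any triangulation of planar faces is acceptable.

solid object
 facet normal 0.823 -0.505 0.258
  outer loop
   vertex 5.4 4.0 3.3
   vertex 3.1 0.1 3.0
   vertex 5.6 3.0 0.7
  endloop
 endfacet
 facet normal 0.876 0.470 -0.113
  outer loop
   vertex 5.4 4.0 3.3
   vertex 5.6 3.0 0.7
   vertex 4.1 5.7 0.3
  endloop
 endfacet
 facet normal 0.692 -0.708 -0.141
  outer loop
   vertex 3.0 0.5 0.5
   vertex 5.6 3.0 0.7
   vertex 3.1 0.1 3.0
  endloop
 endfacet
 facet normal 0.141 -0.068 -0.988
  outer loop
   vertex 3.0 0.5 0.5
   vertex 4.1 5.7 0.3
   vertex 5.6 3.0 0.7
  endloop
 endfacet
 facet normal 0.690 -0.450 0.567
  outer loop
   vertex 1.6 0.7 5.3
   vertex 3.1 0.1 3.0
   vertex 5.4 4.0 3.3
  endloop
 endfacet
 facet normal -0.949 -0.161 -0.270
  outer loop
   vertex 1.6 0.7 5.3
   vertex 1.3 3.3 4.8
   vertex 3.0 0.5 0.5
  endloop
 endfacet
 facet normal -0.516 -0.849 -0.115
  outer loop
   vertex 1.6 0.7 5.3
   vertex 3.0 0.5 0.5
   vertex 3.1 0.1 3.0
  endloop
 endfacet
 facet normal 0.529 0.816 0.233
  outer loop
   vertex 2.8 5.4 4.3
   vertex 5.4 4.0 3.3
   vertex 4.1 5.7 0.3
  endloop
 endfacet
 facet normal 0.054 0.195 0.979
  outer loop
   vertex 2.8 5.4 4.3
   vertex 1.3 3.3 4.8
   vertex 1.6 0.7 5.3
  endloop
 endfacet
 facet normal 0.400 0.092 0.912
  outer loop
   vertex 2.8 5.4 4.3
   vertex 1.6 0.7 5.3
   vertex 5.4 4.0 3.3
  endloop
 endfacet
 facet normal -0.573 0.090 -0.815
  outer loop
   vertex 2.9 4.4 1.0
   vertex 4.1 5.7 0.3
   vertex 3.0 0.5 0.5
  endloop
 endfacet
 facet normal -0.820 0.541 -0.189
  outer loop
   vertex 2.9 4.4 1.0
   vertex 1.3 3.3 4.8
   vertex 2.8 5.4 4.3
  endloop
 endfacet
 facet normal -0.772 0.602 -0.206
  outer loop
   vertex 2.9 4.4 1.0
   vertex 2.8 5.4 4.3
   vertex 4.1 5.7 0.3
  endloop
 endfacet
 facet normal -0.937 -0.034 -0.348
  outer loop
   vertex 2.6 3.3 1.3
   vertex 3.0 0.5 0.5
   vertex 1.3 3.3 4.8
  endloop
 endfacet
 facet normal -0.926 0.159 -0.344
  outer loop
   vertex 2.6 3.3 1.3
   vertex 1.3 3.3 4.8
   vertex 2.9 4.4 1.0
  endloop
 endfacet
 facet normal -0.801 0.056 -0.596
  outer loop
   vertex 2.6 3.3 1.3
   vertex 2.9 4.4 1.0
   vertex 3.0 0.5 0.5
  endloop
 endfacet
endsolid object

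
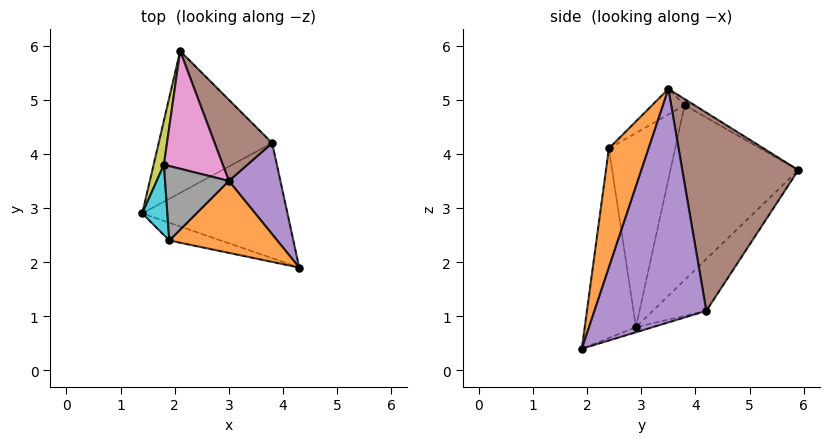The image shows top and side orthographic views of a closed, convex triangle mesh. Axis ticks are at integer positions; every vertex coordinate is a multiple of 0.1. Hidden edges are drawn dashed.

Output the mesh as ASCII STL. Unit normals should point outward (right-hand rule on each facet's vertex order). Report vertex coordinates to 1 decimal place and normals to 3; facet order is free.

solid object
 facet normal -0.336 -0.937 -0.091
  outer loop
   vertex 1.9 2.4 4.1
   vertex 1.4 2.9 0.8
   vertex 4.3 1.9 0.4
  endloop
 endfacet
 facet normal 0.428 -0.816 0.388
  outer loop
   vertex 1.9 2.4 4.1
   vertex 4.3 1.9 0.4
   vertex 3.0 3.5 5.2
  endloop
 endfacet
 facet normal -0.034 0.284 -0.958
  outer loop
   vertex 3.8 4.2 1.1
   vertex 4.3 1.9 0.4
   vertex 1.4 2.9 0.8
  endloop
 endfacet
 facet normal -0.297 0.699 -0.651
  outer loop
   vertex 3.8 4.2 1.1
   vertex 1.4 2.9 0.8
   vertex 2.1 5.9 3.7
  endloop
 endfacet
 facet normal 0.966 0.145 0.213
  outer loop
   vertex 3.8 4.2 1.1
   vertex 3.0 3.5 5.2
   vertex 4.3 1.9 0.4
  endloop
 endfacet
 facet normal 0.847 0.471 0.246
  outer loop
   vertex 3.8 4.2 1.1
   vertex 2.1 5.9 3.7
   vertex 3.0 3.5 5.2
  endloop
 endfacet
 facet normal -0.089 0.504 0.859
  outer loop
   vertex 1.8 3.8 4.9
   vertex 3.0 3.5 5.2
   vertex 2.1 5.9 3.7
  endloop
 endfacet
 facet normal -0.324 -0.487 0.811
  outer loop
   vertex 1.8 3.8 4.9
   vertex 1.9 2.4 4.1
   vertex 3.0 3.5 5.2
  endloop
 endfacet
 facet normal -0.983 0.173 0.058
  outer loop
   vertex 1.8 3.8 4.9
   vertex 2.1 5.9 3.7
   vertex 1.4 2.9 0.8
  endloop
 endfacet
 facet normal -0.982 -0.143 0.127
  outer loop
   vertex 1.8 3.8 4.9
   vertex 1.4 2.9 0.8
   vertex 1.9 2.4 4.1
  endloop
 endfacet
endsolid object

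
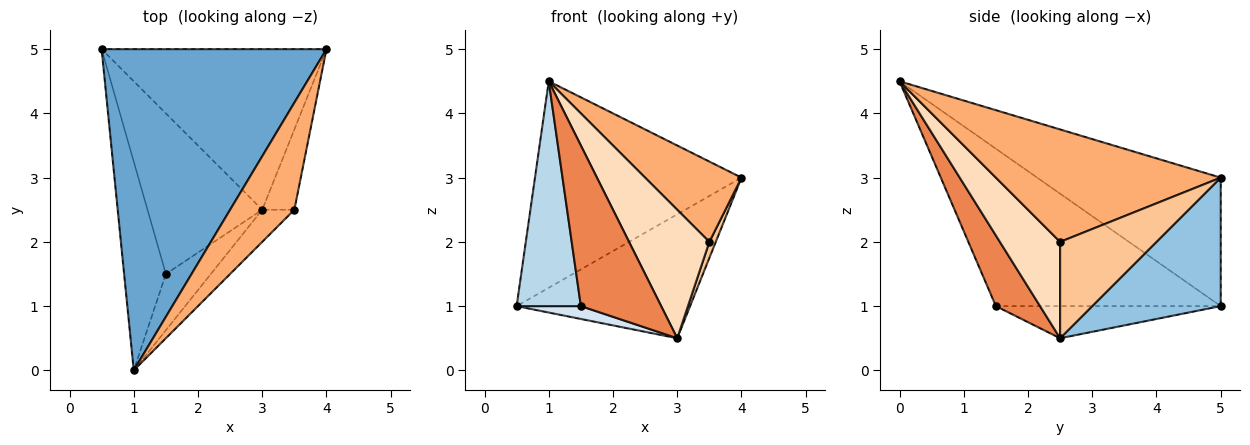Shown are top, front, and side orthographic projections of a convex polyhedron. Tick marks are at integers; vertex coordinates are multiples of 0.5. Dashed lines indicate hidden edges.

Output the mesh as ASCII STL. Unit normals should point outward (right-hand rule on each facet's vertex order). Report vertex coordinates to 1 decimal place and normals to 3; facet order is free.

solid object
 facet normal -0.433 0.487 0.758
  outer loop
   vertex 1.0 0.0 4.5
   vertex 4.0 5.0 3.0
   vertex 0.5 5.0 1.0
  endloop
 endfacet
 facet normal 0.412 0.556 -0.721
  outer loop
   vertex 3.0 2.5 0.5
   vertex 0.5 5.0 1.0
   vertex 4.0 5.0 3.0
  endloop
 endfacet
 facet normal -0.932 -0.266 -0.247
  outer loop
   vertex 1.5 1.5 1.0
   vertex 1.0 0.0 4.5
   vertex 0.5 5.0 1.0
  endloop
 endfacet
 facet normal -0.269 -0.077 -0.960
  outer loop
   vertex 1.5 1.5 1.0
   vertex 0.5 5.0 1.0
   vertex 3.0 2.5 0.5
  endloop
 endfacet
 facet normal 0.461 -0.838 -0.293
  outer loop
   vertex 1.5 1.5 1.0
   vertex 3.0 2.5 0.5
   vertex 1.0 0.0 4.5
  endloop
 endfacet
 facet normal 0.814 -0.349 0.465
  outer loop
   vertex 3.5 2.5 2.0
   vertex 4.0 5.0 3.0
   vertex 1.0 0.0 4.5
  endloop
 endfacet
 facet normal 0.947 -0.063 -0.316
  outer loop
   vertex 3.5 2.5 2.0
   vertex 3.0 2.5 0.5
   vertex 4.0 5.0 3.0
  endloop
 endfacet
 facet normal 0.588 -0.784 -0.196
  outer loop
   vertex 3.5 2.5 2.0
   vertex 1.0 0.0 4.5
   vertex 3.0 2.5 0.5
  endloop
 endfacet
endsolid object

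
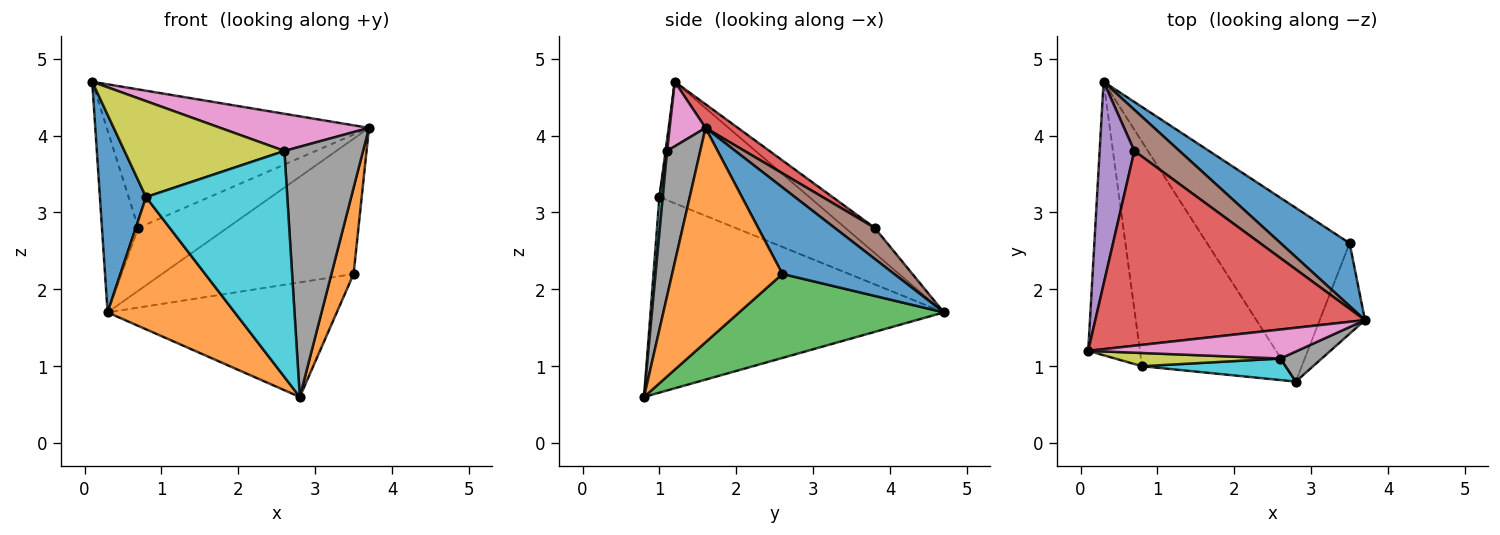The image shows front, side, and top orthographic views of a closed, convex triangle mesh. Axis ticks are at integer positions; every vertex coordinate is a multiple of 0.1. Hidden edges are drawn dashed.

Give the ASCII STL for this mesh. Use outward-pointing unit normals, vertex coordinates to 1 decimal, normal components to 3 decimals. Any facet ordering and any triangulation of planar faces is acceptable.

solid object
 facet normal 0.468 0.801 0.373
  outer loop
   vertex 3.5 2.6 2.2
   vertex 0.3 4.7 1.7
   vertex 3.7 1.6 4.1
  endloop
 endfacet
 facet normal 0.960 -0.193 -0.203
  outer loop
   vertex 3.5 2.6 2.2
   vertex 3.7 1.6 4.1
   vertex 2.8 0.8 0.6
  endloop
 endfacet
 facet normal 0.441 0.494 -0.749
  outer loop
   vertex 3.5 2.6 2.2
   vertex 2.8 0.8 0.6
   vertex 0.3 4.7 1.7
  endloop
 endfacet
 facet normal 0.071 0.578 0.813
  outer loop
   vertex 0.7 3.8 2.8
   vertex 0.1 1.2 4.7
   vertex 3.7 1.6 4.1
  endloop
 endfacet
 facet normal -0.476 0.588 0.654
  outer loop
   vertex 0.7 3.8 2.8
   vertex 0.3 4.7 1.7
   vertex 0.1 1.2 4.7
  endloop
 endfacet
 facet normal 0.352 0.783 0.513
  outer loop
   vertex 0.7 3.8 2.8
   vertex 3.7 1.6 4.1
   vertex 0.3 4.7 1.7
  endloop
 endfacet
 facet normal 0.187 -0.774 0.605
  outer loop
   vertex 2.6 1.1 3.8
   vertex 3.7 1.6 4.1
   vertex 0.1 1.2 4.7
  endloop
 endfacet
 facet normal 0.386 -0.916 0.110
  outer loop
   vertex 2.6 1.1 3.8
   vertex 2.8 0.8 0.6
   vertex 3.7 1.6 4.1
  endloop
 endfacet
 facet normal 0.010 -0.991 0.137
  outer loop
   vertex 0.8 1.0 3.2
   vertex 2.6 1.1 3.8
   vertex 0.1 1.2 4.7
  endloop
 endfacet
 facet normal 0.024 -0.995 0.095
  outer loop
   vertex 0.8 1.0 3.2
   vertex 2.8 0.8 0.6
   vertex 2.6 1.1 3.8
  endloop
 endfacet
 facet normal -0.885 -0.272 -0.377
  outer loop
   vertex 0.8 1.0 3.2
   vertex 0.1 1.2 4.7
   vertex 0.3 4.7 1.7
  endloop
 endfacet
 facet normal -0.760 -0.330 -0.560
  outer loop
   vertex 0.8 1.0 3.2
   vertex 0.3 4.7 1.7
   vertex 2.8 0.8 0.6
  endloop
 endfacet
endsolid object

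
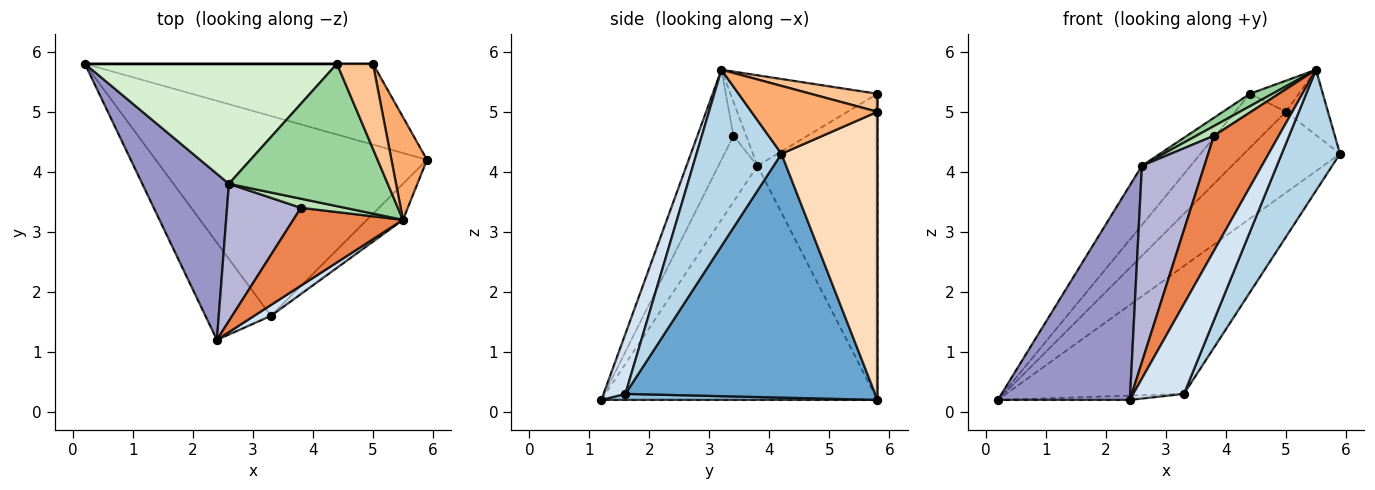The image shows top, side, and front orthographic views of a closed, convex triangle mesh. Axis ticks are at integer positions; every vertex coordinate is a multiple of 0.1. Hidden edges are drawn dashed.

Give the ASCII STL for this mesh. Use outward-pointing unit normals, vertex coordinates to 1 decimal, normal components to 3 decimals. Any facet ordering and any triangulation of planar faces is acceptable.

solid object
 facet normal 0.604 0.430 -0.672
  outer loop
   vertex 3.3 1.6 0.3
   vertex 0.2 5.8 0.2
   vertex 5.9 4.2 4.3
  endloop
 endfacet
 facet normal 0.091 0.044 -0.995
  outer loop
   vertex 3.3 1.6 0.3
   vertex 2.4 1.2 0.2
   vertex 0.2 5.8 0.2
  endloop
 endfacet
 facet normal 0.813 -0.558 -0.166
  outer loop
   vertex 3.3 1.6 0.3
   vertex 5.9 4.2 4.3
   vertex 5.5 3.2 5.7
  endloop
 endfacet
 facet normal 0.393 -0.913 0.110
  outer loop
   vertex 3.3 1.6 0.3
   vertex 5.5 3.2 5.7
   vertex 2.4 1.2 0.2
  endloop
 endfacet
 facet normal -0.418 -0.752 0.509
  outer loop
   vertex 3.8 3.4 4.6
   vertex 2.4 1.2 0.2
   vertex 5.5 3.2 5.7
  endloop
 endfacet
 facet normal 0.850 0.283 0.445
  outer loop
   vertex 5.0 5.8 5.0
   vertex 5.5 3.2 5.7
   vertex 5.9 4.2 4.3
  endloop
 endfacet
 facet normal 0.425 0.311 0.850
  outer loop
   vertex 5.0 5.8 5.0
   vertex 4.4 5.8 5.3
   vertex 5.5 3.2 5.7
  endloop
 endfacet
 facet normal 0.577 0.577 -0.577
  outer loop
   vertex 5.0 5.8 5.0
   vertex 5.9 4.2 4.3
   vertex 0.2 5.8 0.2
  endloop
 endfacet
 facet normal 0.000 1.000 0.000
  outer loop
   vertex 5.0 5.8 5.0
   vertex 0.2 5.8 0.2
   vertex 4.4 5.8 5.3
  endloop
 endfacet
 facet normal -0.494 -0.076 0.866
  outer loop
   vertex 2.6 3.8 4.1
   vertex 5.5 3.2 5.7
   vertex 4.4 5.8 5.3
  endloop
 endfacet
 facet normal -0.467 -0.646 0.604
  outer loop
   vertex 2.6 3.8 4.1
   vertex 3.8 3.4 4.6
   vertex 5.5 3.2 5.7
  endloop
 endfacet
 facet normal -0.737 0.299 0.607
  outer loop
   vertex 2.6 3.8 4.1
   vertex 4.4 5.8 5.3
   vertex 0.2 5.8 0.2
  endloop
 endfacet
 facet normal -0.856 -0.409 0.317
  outer loop
   vertex 2.6 3.8 4.1
   vertex 0.2 5.8 0.2
   vertex 2.4 1.2 0.2
  endloop
 endfacet
 facet normal -0.456 -0.730 0.510
  outer loop
   vertex 2.6 3.8 4.1
   vertex 2.4 1.2 0.2
   vertex 3.8 3.4 4.6
  endloop
 endfacet
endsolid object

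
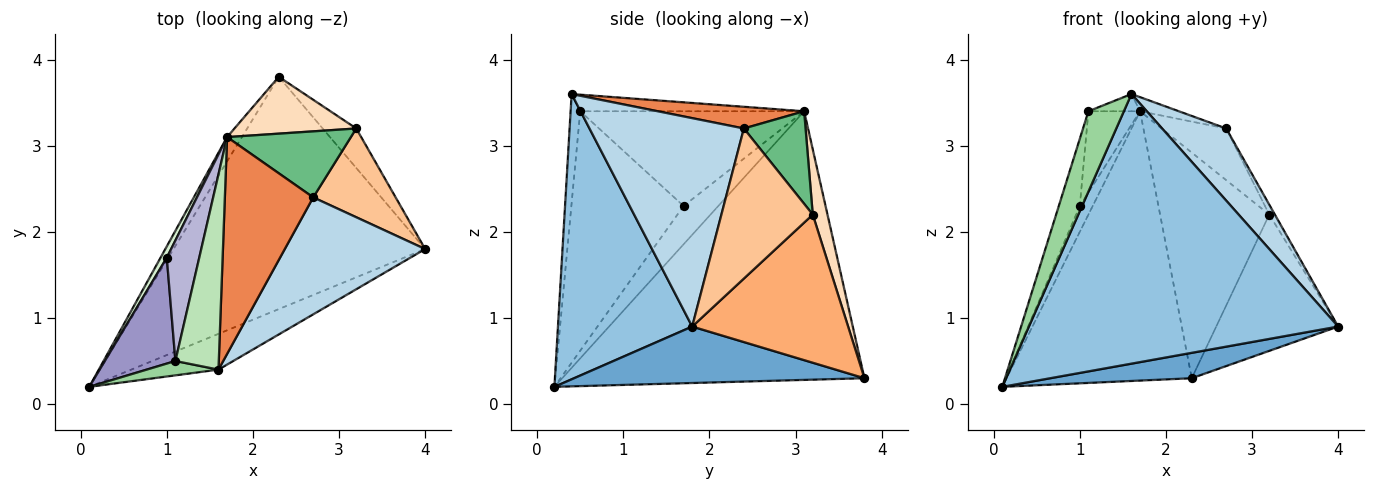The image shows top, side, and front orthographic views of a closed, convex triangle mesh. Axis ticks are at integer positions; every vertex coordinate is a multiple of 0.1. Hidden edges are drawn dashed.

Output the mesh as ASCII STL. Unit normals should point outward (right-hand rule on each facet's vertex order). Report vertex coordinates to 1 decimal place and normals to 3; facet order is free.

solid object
 facet normal 0.218 -0.106 -0.970
  outer loop
   vertex 2.3 3.8 0.3
   vertex 4.0 1.8 0.9
   vertex 0.1 0.2 0.2
  endloop
 endfacet
 facet normal 0.395 -0.911 -0.121
  outer loop
   vertex 1.6 0.4 3.6
   vertex 0.1 0.2 0.2
   vertex 4.0 1.8 0.9
  endloop
 endfacet
 facet normal 0.784 -0.326 0.528
  outer loop
   vertex 2.7 2.4 3.2
   vertex 1.6 0.4 3.6
   vertex 4.0 1.8 0.9
  endloop
 endfacet
 facet normal -0.852 0.522 -0.047
  outer loop
   vertex 1.7 3.1 3.4
   vertex 2.3 3.8 0.3
   vertex 0.1 0.2 0.2
  endloop
 endfacet
 facet normal 0.238 0.063 0.969
  outer loop
   vertex 1.7 3.1 3.4
   vertex 1.6 0.4 3.6
   vertex 2.7 2.4 3.2
  endloop
 endfacet
 facet normal 0.775 0.606 -0.176
  outer loop
   vertex 3.2 3.2 2.2
   vertex 4.0 1.8 0.9
   vertex 2.3 3.8 0.3
  endloop
 endfacet
 facet normal 0.875 0.054 0.481
  outer loop
   vertex 3.2 3.2 2.2
   vertex 2.7 2.4 3.2
   vertex 4.0 1.8 0.9
  endloop
 endfacet
 facet normal 0.130 0.962 0.242
  outer loop
   vertex 3.2 3.2 2.2
   vertex 2.3 3.8 0.3
   vertex 1.7 3.1 3.4
  endloop
 endfacet
 facet normal 0.507 0.531 0.679
  outer loop
   vertex 3.2 3.2 2.2
   vertex 1.7 3.1 3.4
   vertex 2.7 2.4 3.2
  endloop
 endfacet
 facet normal -0.258 -0.951 0.170
  outer loop
   vertex 1.1 0.5 3.4
   vertex 0.1 0.2 0.2
   vertex 1.6 0.4 3.6
  endloop
 endfacet
 facet normal -0.356 0.082 0.931
  outer loop
   vertex 1.1 0.5 3.4
   vertex 1.6 0.4 3.6
   vertex 1.7 3.1 3.4
  endloop
 endfacet
 facet normal -0.927 0.345 0.151
  outer loop
   vertex 1.0 1.7 2.3
   vertex 1.7 3.1 3.4
   vertex 0.1 0.2 0.2
  endloop
 endfacet
 facet normal -0.944 0.177 0.278
  outer loop
   vertex 1.0 1.7 2.3
   vertex 0.1 0.2 0.2
   vertex 1.1 0.5 3.4
  endloop
 endfacet
 facet normal -0.924 0.213 0.317
  outer loop
   vertex 1.0 1.7 2.3
   vertex 1.1 0.5 3.4
   vertex 1.7 3.1 3.4
  endloop
 endfacet
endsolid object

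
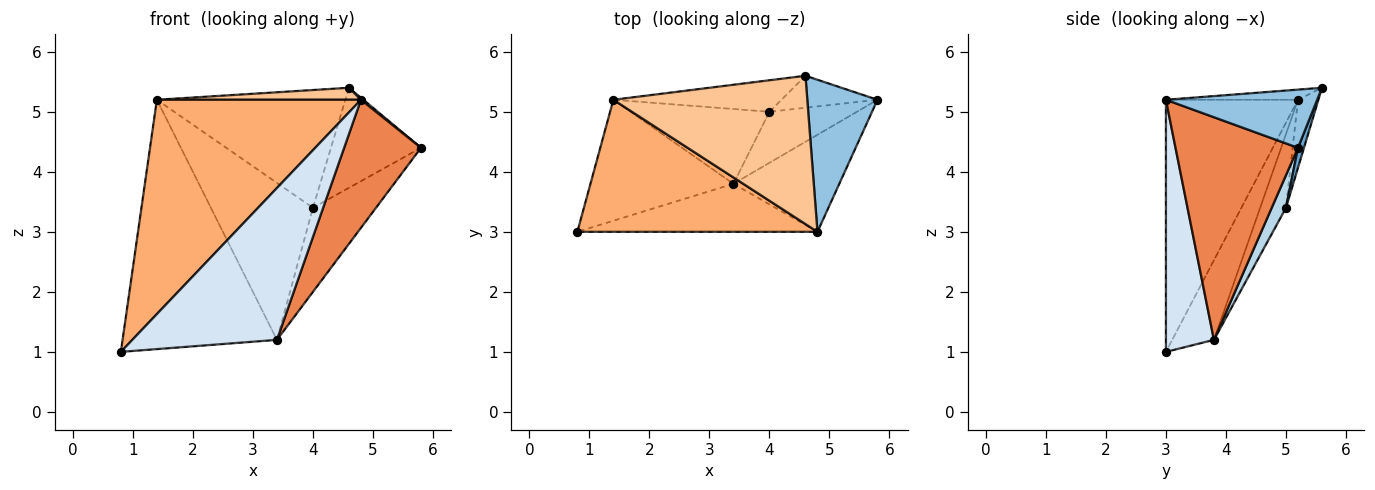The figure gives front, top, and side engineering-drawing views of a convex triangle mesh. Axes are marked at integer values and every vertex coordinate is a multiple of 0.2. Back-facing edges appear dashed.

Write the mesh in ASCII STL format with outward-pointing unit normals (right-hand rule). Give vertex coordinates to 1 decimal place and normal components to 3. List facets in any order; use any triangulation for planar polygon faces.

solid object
 facet normal 0.063 0.951 -0.304
  outer loop
   vertex 4.0 5.0 3.4
   vertex 4.6 5.6 5.4
   vertex 5.8 5.2 4.4
  endloop
 endfacet
 facet normal 0.638 -0.010 0.770
  outer loop
   vertex 4.8 3.0 5.2
   vertex 5.8 5.2 4.4
   vertex 4.6 5.6 5.4
  endloop
 endfacet
 facet normal 0.190 0.839 -0.510
  outer loop
   vertex 3.4 3.8 1.2
   vertex 4.0 5.0 3.4
   vertex 5.8 5.2 4.4
  endloop
 endfacet
 facet normal 0.302 -0.909 -0.287
  outer loop
   vertex 3.4 3.8 1.2
   vertex 4.8 3.0 5.2
   vertex 0.8 3.0 1.0
  endloop
 endfacet
 facet normal 0.786 -0.493 -0.374
  outer loop
   vertex 3.4 3.8 1.2
   vertex 5.8 5.2 4.4
   vertex 4.8 3.0 5.2
  endloop
 endfacet
 facet normal -0.482 -0.746 0.460
  outer loop
   vertex 1.4 5.2 5.2
   vertex 0.8 3.0 1.0
   vertex 4.8 3.0 5.2
  endloop
 endfacet
 facet normal -0.052 -0.081 0.995
  outer loop
   vertex 1.4 5.2 5.2
   vertex 4.8 3.0 5.2
   vertex 4.6 5.6 5.4
  endloop
 endfacet
 facet normal -0.104 0.961 -0.257
  outer loop
   vertex 1.4 5.2 5.2
   vertex 4.6 5.6 5.4
   vertex 4.0 5.0 3.4
  endloop
 endfacet
 facet normal -0.236 0.874 -0.424
  outer loop
   vertex 1.4 5.2 5.2
   vertex 3.4 3.8 1.2
   vertex 0.8 3.0 1.0
  endloop
 endfacet
 facet normal -0.223 0.880 -0.419
  outer loop
   vertex 1.4 5.2 5.2
   vertex 4.0 5.0 3.4
   vertex 3.4 3.8 1.2
  endloop
 endfacet
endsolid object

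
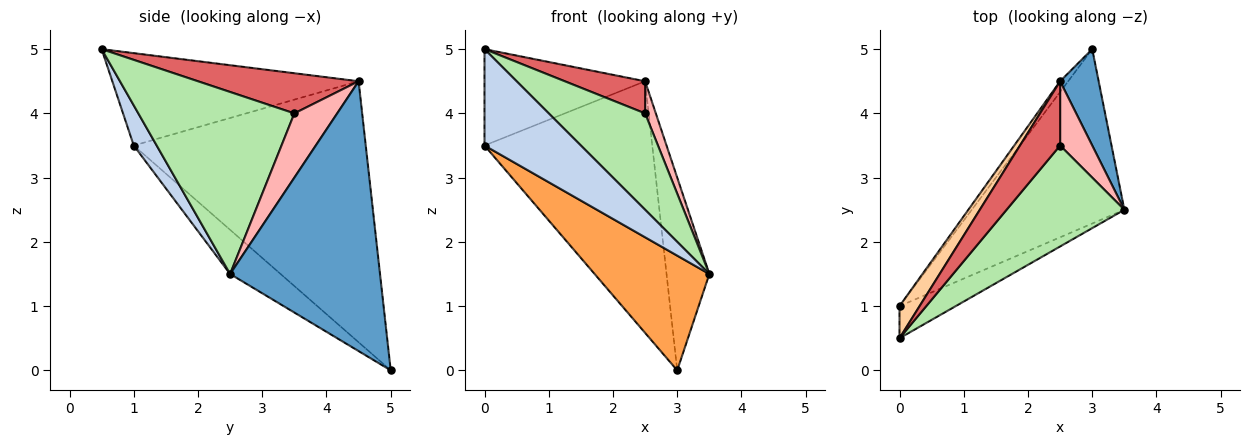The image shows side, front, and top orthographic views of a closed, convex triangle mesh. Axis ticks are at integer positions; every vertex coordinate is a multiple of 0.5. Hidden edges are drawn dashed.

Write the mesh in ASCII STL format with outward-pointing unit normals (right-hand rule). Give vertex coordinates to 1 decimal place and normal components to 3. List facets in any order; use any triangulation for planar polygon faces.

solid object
 facet normal 0.953 0.272 0.136
  outer loop
   vertex 2.5 4.5 4.5
   vertex 3.5 2.5 1.5
   vertex 3.0 5.0 0.0
  endloop
 endfacet
 facet normal 0.220 -0.925 -0.308
  outer loop
   vertex 0.0 1.0 3.5
   vertex 3.5 2.5 1.5
   vertex 0.0 0.5 5.0
  endloop
 endfacet
 facet normal -0.235 -0.534 -0.812
  outer loop
   vertex 0.0 1.0 3.5
   vertex 3.0 5.0 0.0
   vertex 3.5 2.5 1.5
  endloop
 endfacet
 facet normal -0.824 0.537 0.179
  outer loop
   vertex 0.0 1.0 3.5
   vertex 0.0 0.5 5.0
   vertex 2.5 4.5 4.5
  endloop
 endfacet
 facet normal -0.810 0.586 -0.025
  outer loop
   vertex 0.0 1.0 3.5
   vertex 2.5 4.5 4.5
   vertex 3.0 5.0 0.0
  endloop
 endfacet
 facet normal 0.745 -0.460 0.482
  outer loop
   vertex 2.5 3.5 4.0
   vertex 0.0 0.5 5.0
   vertex 3.5 2.5 1.5
  endloop
 endfacet
 facet normal 0.667 -0.333 0.667
  outer loop
   vertex 2.5 3.5 4.0
   vertex 2.5 4.5 4.5
   vertex 0.0 0.5 5.0
  endloop
 endfacet
 facet normal 0.873 -0.218 0.436
  outer loop
   vertex 2.5 3.5 4.0
   vertex 3.5 2.5 1.5
   vertex 2.5 4.5 4.5
  endloop
 endfacet
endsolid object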